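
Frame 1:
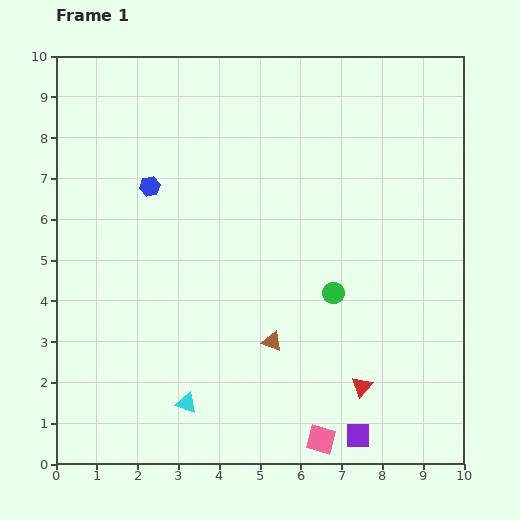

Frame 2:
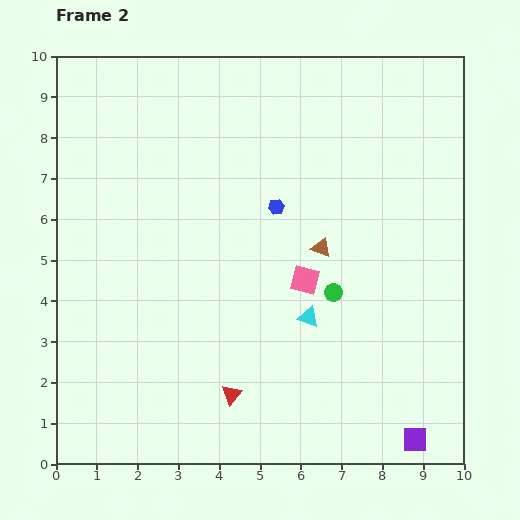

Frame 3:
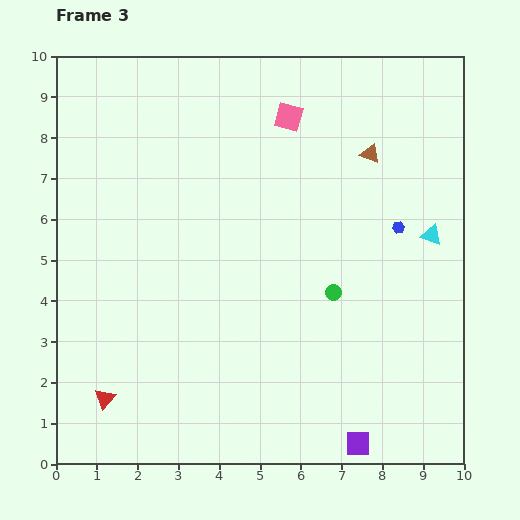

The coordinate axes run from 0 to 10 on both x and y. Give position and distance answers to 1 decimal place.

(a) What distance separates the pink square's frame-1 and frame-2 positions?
3.9

The pink square moved from (6.5, 0.6) to (6.1, 4.5), a distance of √(0.4² + 3.9²) ≈ 3.9.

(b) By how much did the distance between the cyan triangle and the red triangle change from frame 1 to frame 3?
+4.6

Distance in frame 1: 4.3. Distance in frame 3: 8.9.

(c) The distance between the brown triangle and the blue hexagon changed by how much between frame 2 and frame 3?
+0.4

Distance in frame 2: 1.5. Distance in frame 3: 1.9.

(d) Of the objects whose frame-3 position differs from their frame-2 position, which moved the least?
the purple square

(moved 1.4)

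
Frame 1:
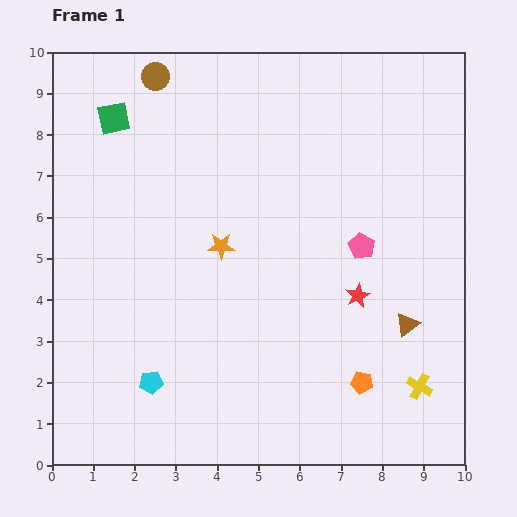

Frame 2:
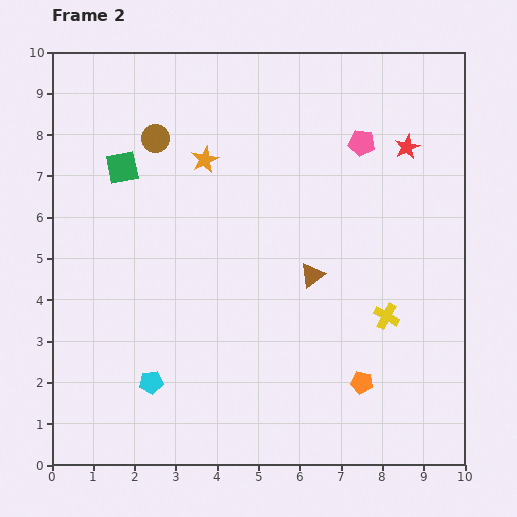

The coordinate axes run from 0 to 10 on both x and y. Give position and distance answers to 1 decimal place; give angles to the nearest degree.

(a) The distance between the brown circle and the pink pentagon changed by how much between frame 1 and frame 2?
-1.5

Distance in frame 1: 6.5. Distance in frame 2: 5.0.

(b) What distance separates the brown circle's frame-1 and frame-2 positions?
1.5

The brown circle moved from (2.5, 9.4) to (2.5, 7.9), a distance of √(0.0² + 1.5²) ≈ 1.5.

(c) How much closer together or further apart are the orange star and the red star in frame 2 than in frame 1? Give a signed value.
+1.4

Distance in frame 1: 3.5. Distance in frame 2: 4.9.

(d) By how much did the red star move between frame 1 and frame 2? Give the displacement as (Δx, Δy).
(1.2, 3.6)

The red star was at (7.4, 4.1) in frame 1 and (8.6, 7.7) in frame 2.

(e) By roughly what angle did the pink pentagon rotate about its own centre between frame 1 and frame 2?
19° counter-clockwise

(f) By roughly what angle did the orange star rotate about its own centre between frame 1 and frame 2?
25° counter-clockwise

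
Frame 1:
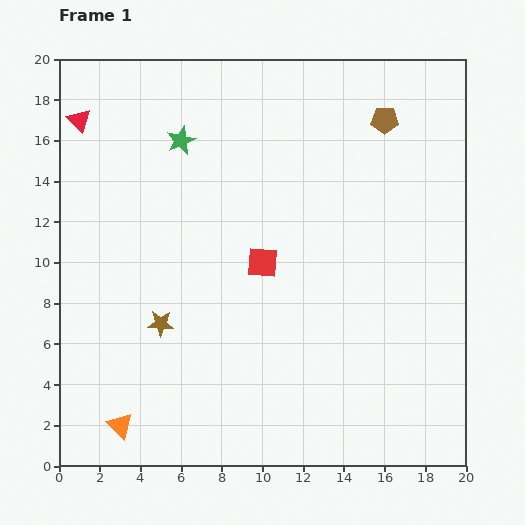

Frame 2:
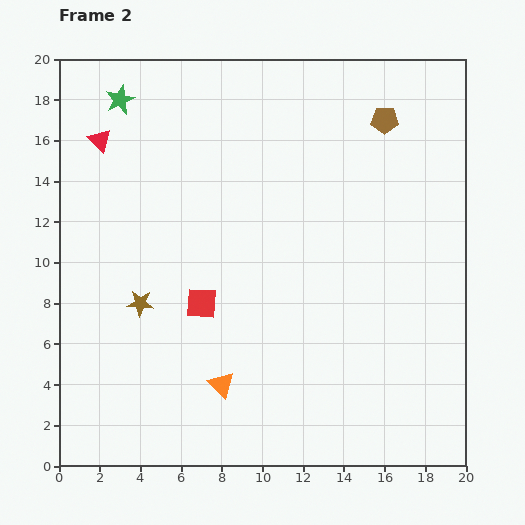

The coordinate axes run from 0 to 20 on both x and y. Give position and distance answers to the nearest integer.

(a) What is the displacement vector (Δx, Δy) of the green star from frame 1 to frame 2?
(-3, 2)

The green star was at (6, 16) in frame 1 and (3, 18) in frame 2.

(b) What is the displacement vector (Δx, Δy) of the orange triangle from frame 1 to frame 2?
(5, 2)

The orange triangle was at (3, 2) in frame 1 and (8, 4) in frame 2.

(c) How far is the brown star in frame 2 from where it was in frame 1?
1

The brown star moved from (5, 7) to (4, 8), a distance of √(1² + 1²) ≈ 1.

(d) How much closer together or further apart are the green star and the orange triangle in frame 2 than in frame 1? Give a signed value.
+1

Distance in frame 1: 14. Distance in frame 2: 15.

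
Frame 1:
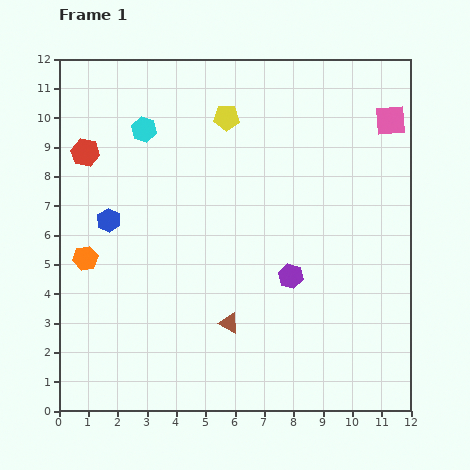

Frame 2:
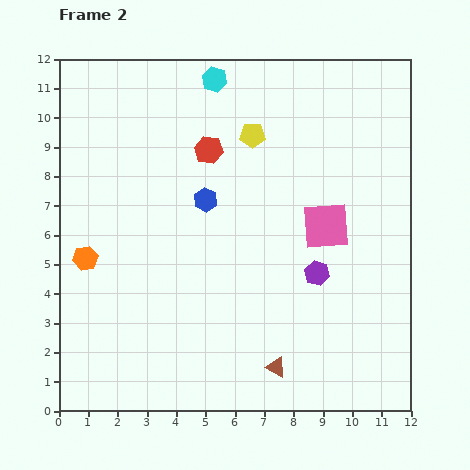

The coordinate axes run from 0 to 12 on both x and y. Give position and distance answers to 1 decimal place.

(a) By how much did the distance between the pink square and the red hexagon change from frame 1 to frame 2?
-5.7

Distance in frame 1: 10.5. Distance in frame 2: 4.8.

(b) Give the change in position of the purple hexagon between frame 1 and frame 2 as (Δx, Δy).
(0.9, 0.1)

The purple hexagon was at (7.9, 4.6) in frame 1 and (8.8, 4.7) in frame 2.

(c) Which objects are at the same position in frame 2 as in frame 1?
the orange hexagon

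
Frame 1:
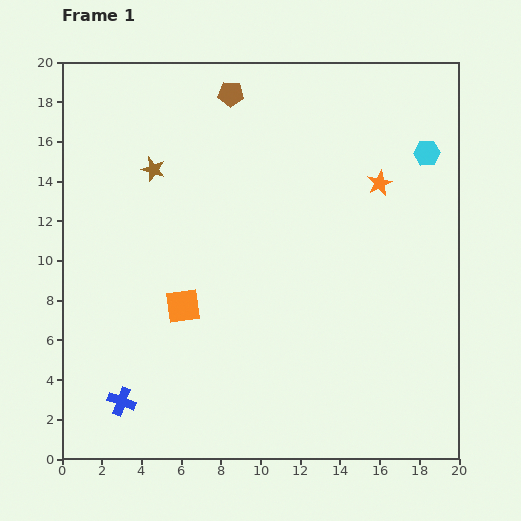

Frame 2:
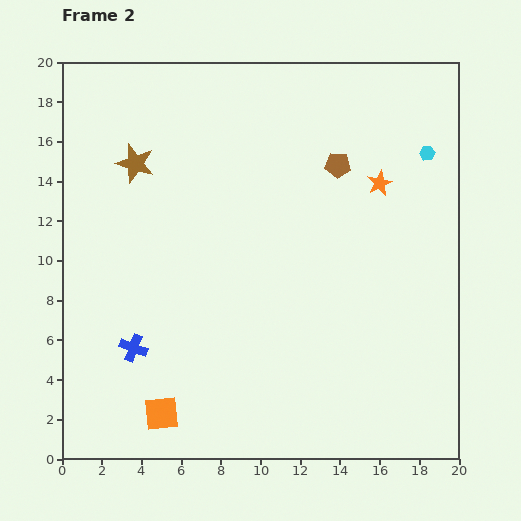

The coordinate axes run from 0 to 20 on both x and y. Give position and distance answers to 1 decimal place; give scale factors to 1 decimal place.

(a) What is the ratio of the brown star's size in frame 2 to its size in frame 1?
1.6×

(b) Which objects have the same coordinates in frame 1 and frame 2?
the cyan hexagon, the orange star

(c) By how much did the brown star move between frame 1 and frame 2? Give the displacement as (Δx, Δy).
(-0.9, 0.3)

The brown star was at (4.6, 14.6) in frame 1 and (3.7, 14.9) in frame 2.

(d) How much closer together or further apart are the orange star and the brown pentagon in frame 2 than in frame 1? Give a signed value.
-6.4

Distance in frame 1: 8.7. Distance in frame 2: 2.3.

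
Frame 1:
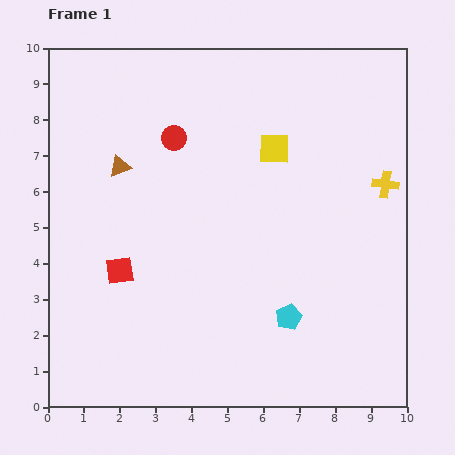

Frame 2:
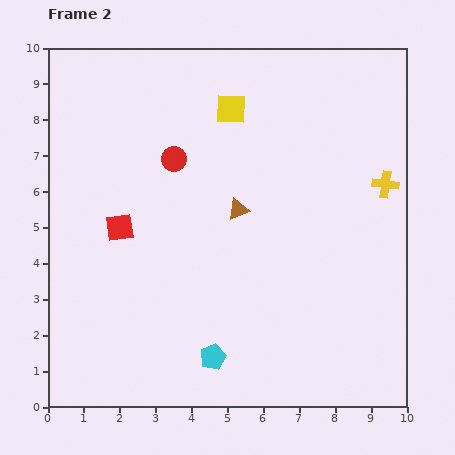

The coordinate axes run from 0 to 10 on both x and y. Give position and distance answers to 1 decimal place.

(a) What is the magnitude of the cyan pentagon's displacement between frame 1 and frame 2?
2.4

The cyan pentagon moved from (6.7, 2.5) to (4.6, 1.4), a distance of √(2.1² + 1.1²) ≈ 2.4.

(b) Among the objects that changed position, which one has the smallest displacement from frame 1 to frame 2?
the red circle

(moved 0.6)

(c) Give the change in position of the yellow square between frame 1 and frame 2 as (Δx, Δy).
(-1.2, 1.1)

The yellow square was at (6.3, 7.2) in frame 1 and (5.1, 8.3) in frame 2.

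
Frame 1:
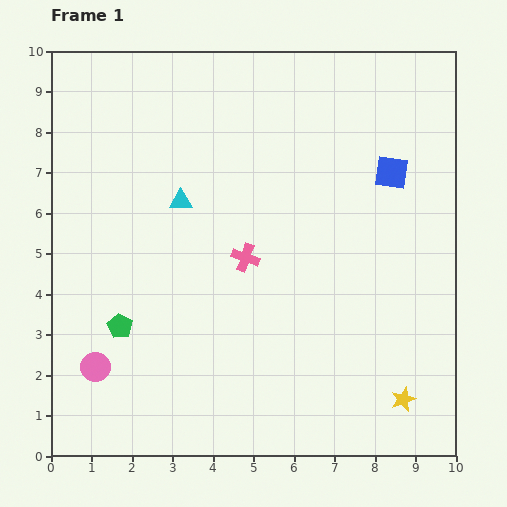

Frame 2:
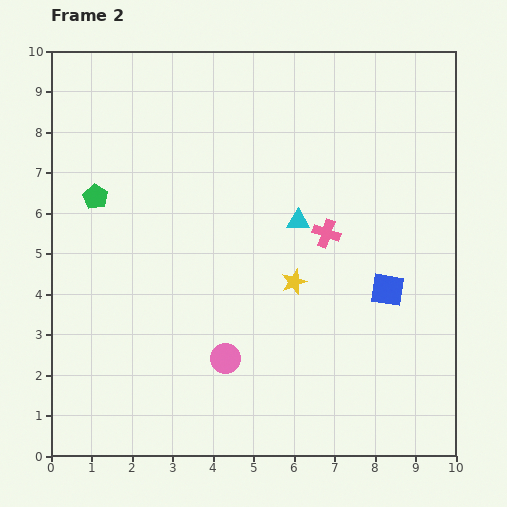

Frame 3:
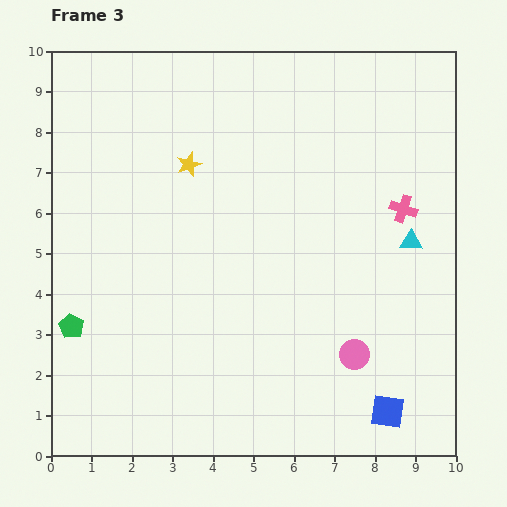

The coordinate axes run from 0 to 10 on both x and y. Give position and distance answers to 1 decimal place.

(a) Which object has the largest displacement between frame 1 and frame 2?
the yellow star

(moved 4.0; next 3.3)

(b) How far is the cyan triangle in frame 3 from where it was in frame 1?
5.8

The cyan triangle moved from (3.2, 6.3) to (8.9, 5.3), a distance of √(5.7² + 1.0²) ≈ 5.8.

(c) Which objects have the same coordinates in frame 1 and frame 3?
none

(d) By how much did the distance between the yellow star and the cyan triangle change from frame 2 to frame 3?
+4.3

Distance in frame 2: 1.5. Distance in frame 3: 5.8.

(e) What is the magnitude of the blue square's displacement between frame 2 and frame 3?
3.0

The blue square moved from (8.3, 4.1) to (8.3, 1.1), a distance of √(0.0² + 3.0²) ≈ 3.0.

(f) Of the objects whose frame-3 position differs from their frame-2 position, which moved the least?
the pink cross

(moved 2.0)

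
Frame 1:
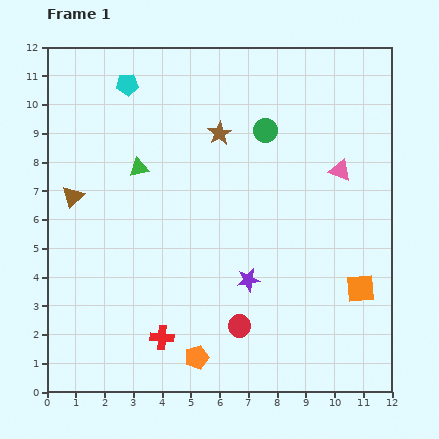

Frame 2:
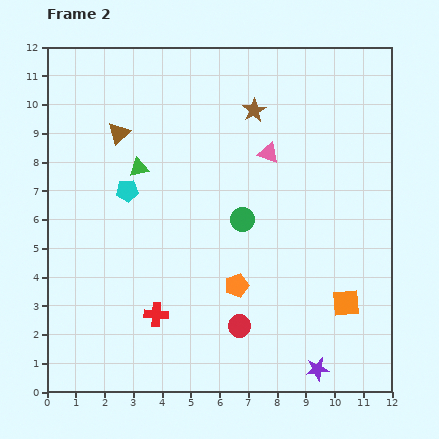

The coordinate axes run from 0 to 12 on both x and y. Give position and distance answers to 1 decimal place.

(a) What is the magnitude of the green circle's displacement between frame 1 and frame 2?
3.2

The green circle moved from (7.6, 9.1) to (6.8, 6.0), a distance of √(0.8² + 3.1²) ≈ 3.2.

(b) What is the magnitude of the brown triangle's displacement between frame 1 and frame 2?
2.7

The brown triangle moved from (0.9, 6.8) to (2.5, 9.0), a distance of √(1.6² + 2.2²) ≈ 2.7.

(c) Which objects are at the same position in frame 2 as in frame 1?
the red circle, the green triangle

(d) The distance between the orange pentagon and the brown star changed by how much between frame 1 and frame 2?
-1.7

Distance in frame 1: 7.8. Distance in frame 2: 6.1.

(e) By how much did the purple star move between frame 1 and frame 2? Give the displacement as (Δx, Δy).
(2.4, -3.1)

The purple star was at (7.0, 3.9) in frame 1 and (9.4, 0.8) in frame 2.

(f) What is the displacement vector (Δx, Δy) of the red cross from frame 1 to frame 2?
(-0.2, 0.8)

The red cross was at (4.0, 1.9) in frame 1 and (3.8, 2.7) in frame 2.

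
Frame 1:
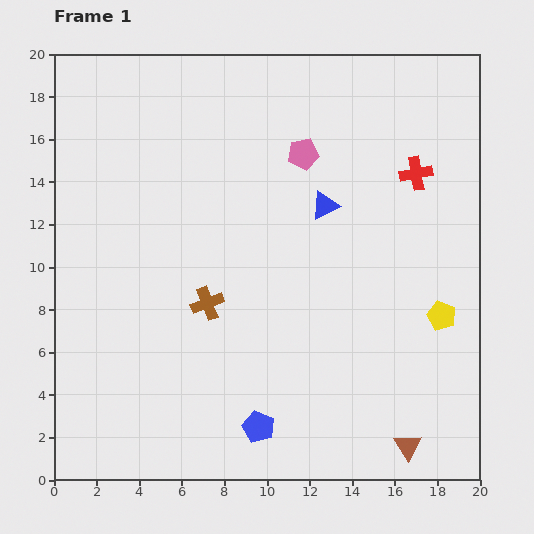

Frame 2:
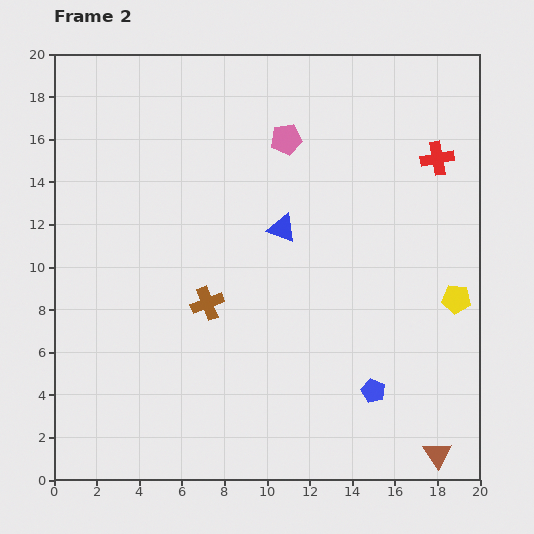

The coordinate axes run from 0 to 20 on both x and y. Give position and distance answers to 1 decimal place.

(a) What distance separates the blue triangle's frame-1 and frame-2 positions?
2.3

The blue triangle moved from (12.7, 12.9) to (10.7, 11.8), a distance of √(2.0² + 1.1²) ≈ 2.3.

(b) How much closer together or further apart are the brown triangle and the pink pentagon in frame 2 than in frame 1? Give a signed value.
+1.9

Distance in frame 1: 14.5. Distance in frame 2: 16.4.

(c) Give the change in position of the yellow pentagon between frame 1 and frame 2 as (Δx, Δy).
(0.7, 0.8)

The yellow pentagon was at (18.2, 7.7) in frame 1 and (18.9, 8.5) in frame 2.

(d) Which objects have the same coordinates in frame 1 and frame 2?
the brown cross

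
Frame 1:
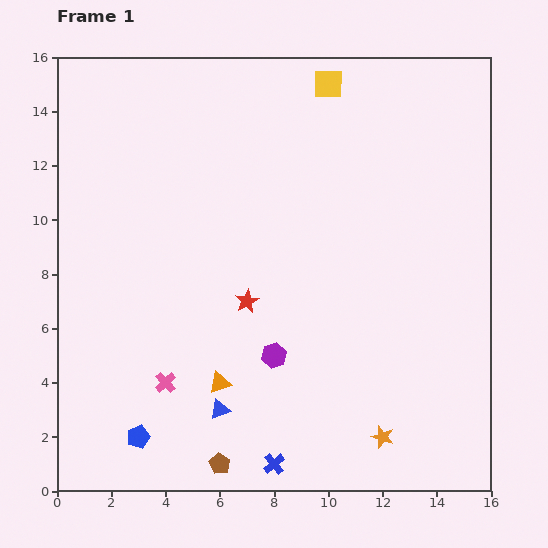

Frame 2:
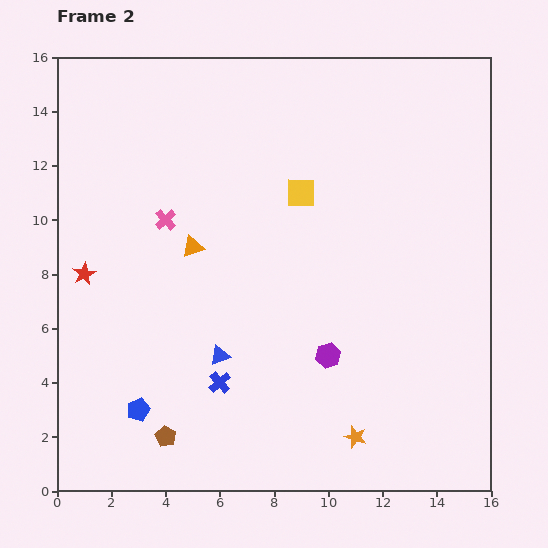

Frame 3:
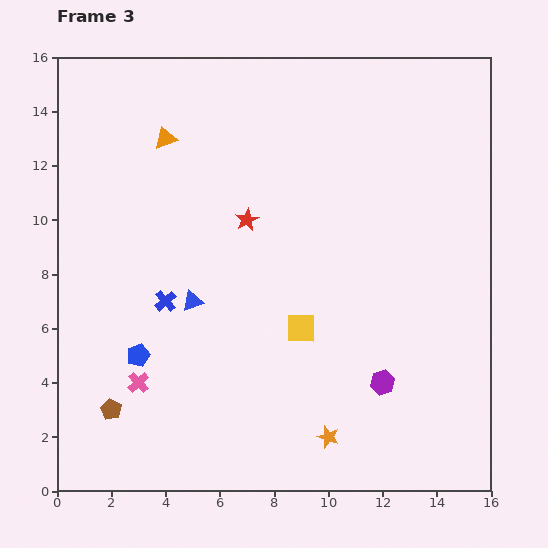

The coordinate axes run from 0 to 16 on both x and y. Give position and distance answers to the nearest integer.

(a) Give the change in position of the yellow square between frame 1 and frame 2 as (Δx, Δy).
(-1, -4)

The yellow square was at (10, 15) in frame 1 and (9, 11) in frame 2.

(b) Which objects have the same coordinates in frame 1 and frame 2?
none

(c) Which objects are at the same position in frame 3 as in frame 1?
none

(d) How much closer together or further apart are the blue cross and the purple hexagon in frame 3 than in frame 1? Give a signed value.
+5

Distance in frame 1: 4. Distance in frame 3: 9.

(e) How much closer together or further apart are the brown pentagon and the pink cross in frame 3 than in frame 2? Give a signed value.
-7

Distance in frame 2: 8. Distance in frame 3: 1.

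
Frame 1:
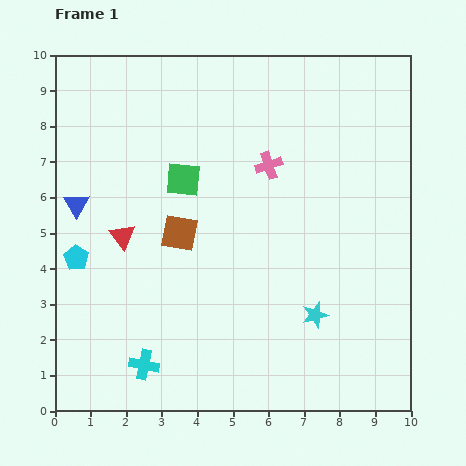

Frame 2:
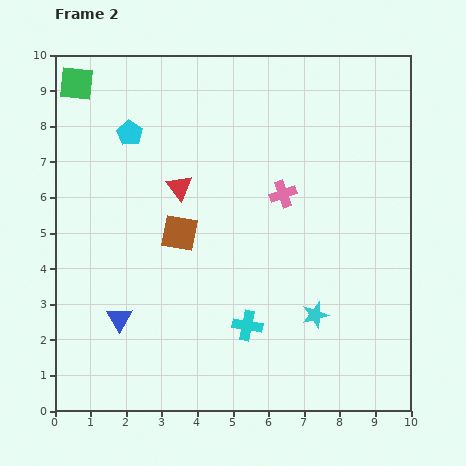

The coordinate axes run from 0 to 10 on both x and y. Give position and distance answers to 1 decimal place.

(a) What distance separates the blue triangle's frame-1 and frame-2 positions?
3.4

The blue triangle moved from (0.6, 5.8) to (1.8, 2.6), a distance of √(1.2² + 3.2²) ≈ 3.4.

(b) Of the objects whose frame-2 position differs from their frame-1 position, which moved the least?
the pink cross

(moved 0.9)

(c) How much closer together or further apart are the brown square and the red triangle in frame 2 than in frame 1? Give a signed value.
-0.3

Distance in frame 1: 1.6. Distance in frame 2: 1.3.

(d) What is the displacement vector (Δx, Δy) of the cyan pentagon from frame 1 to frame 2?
(1.5, 3.5)

The cyan pentagon was at (0.6, 4.3) in frame 1 and (2.1, 7.8) in frame 2.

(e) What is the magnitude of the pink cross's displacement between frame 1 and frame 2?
0.9

The pink cross moved from (6.0, 6.9) to (6.4, 6.1), a distance of √(0.4² + 0.8²) ≈ 0.9.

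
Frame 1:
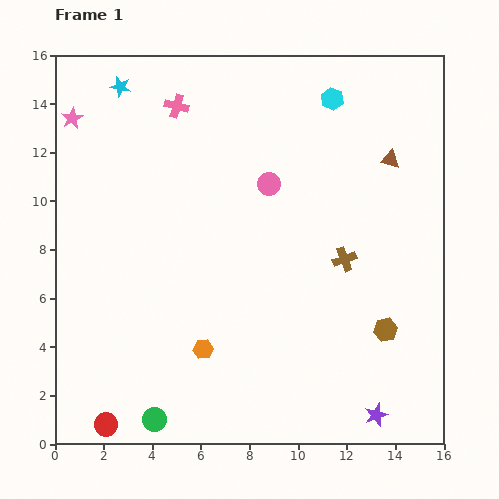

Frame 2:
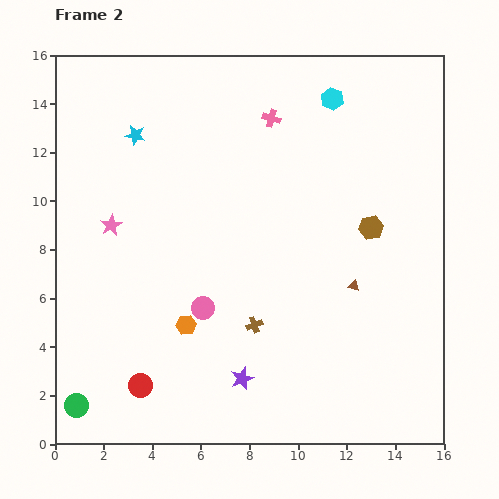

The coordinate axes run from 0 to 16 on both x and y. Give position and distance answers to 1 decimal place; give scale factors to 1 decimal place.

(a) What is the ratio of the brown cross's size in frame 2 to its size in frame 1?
0.7×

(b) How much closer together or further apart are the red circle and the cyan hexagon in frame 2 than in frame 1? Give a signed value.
-2.1

Distance in frame 1: 16.3. Distance in frame 2: 14.2.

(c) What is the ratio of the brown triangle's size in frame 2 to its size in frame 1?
0.6×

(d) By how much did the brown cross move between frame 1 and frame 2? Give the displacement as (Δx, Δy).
(-3.7, -2.7)

The brown cross was at (11.9, 7.6) in frame 1 and (8.2, 4.9) in frame 2.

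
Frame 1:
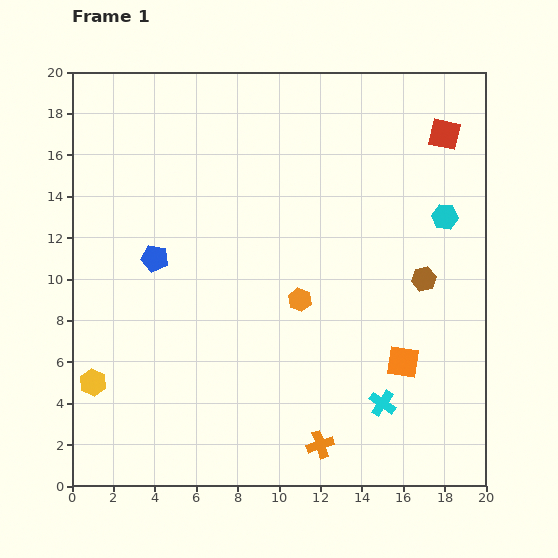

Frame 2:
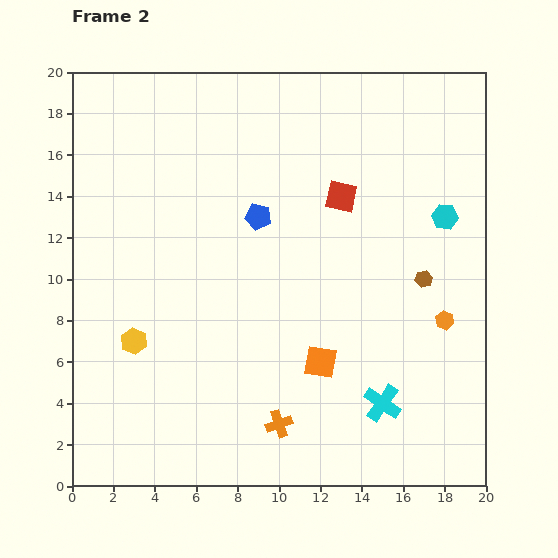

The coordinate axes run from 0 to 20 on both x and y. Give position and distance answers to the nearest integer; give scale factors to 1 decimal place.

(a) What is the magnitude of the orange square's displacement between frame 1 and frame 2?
4

The orange square moved from (16, 6) to (12, 6), a distance of √(4² + 0²) ≈ 4.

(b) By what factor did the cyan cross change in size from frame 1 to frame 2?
1.4×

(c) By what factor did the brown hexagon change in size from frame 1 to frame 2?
0.7×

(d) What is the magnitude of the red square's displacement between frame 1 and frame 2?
6

The red square moved from (18, 17) to (13, 14), a distance of √(5² + 3²) ≈ 6.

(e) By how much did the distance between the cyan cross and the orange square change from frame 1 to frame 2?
+2

Distance in frame 1: 2. Distance in frame 2: 4.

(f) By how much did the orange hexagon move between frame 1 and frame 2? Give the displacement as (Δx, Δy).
(7, -1)

The orange hexagon was at (11, 9) in frame 1 and (18, 8) in frame 2.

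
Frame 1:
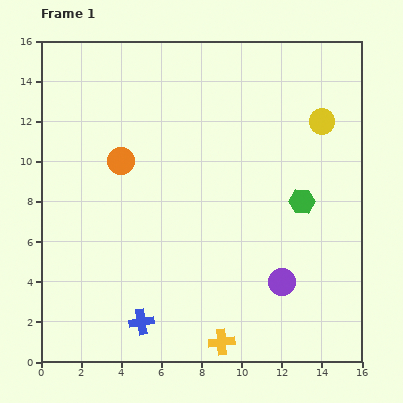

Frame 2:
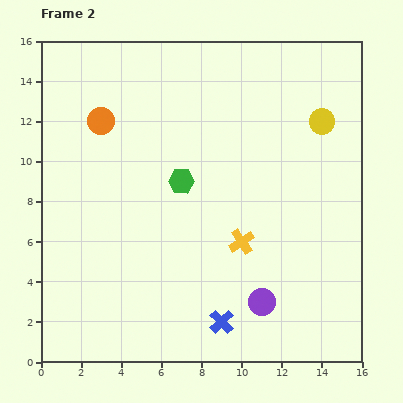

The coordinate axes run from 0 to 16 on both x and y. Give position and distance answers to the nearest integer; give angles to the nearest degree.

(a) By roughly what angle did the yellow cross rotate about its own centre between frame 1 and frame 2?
28° counter-clockwise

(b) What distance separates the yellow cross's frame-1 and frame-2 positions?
5

The yellow cross moved from (9, 1) to (10, 6), a distance of √(1² + 5²) ≈ 5.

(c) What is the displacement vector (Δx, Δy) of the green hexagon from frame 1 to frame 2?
(-6, 1)

The green hexagon was at (13, 8) in frame 1 and (7, 9) in frame 2.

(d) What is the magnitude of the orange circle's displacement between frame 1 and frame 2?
2

The orange circle moved from (4, 10) to (3, 12), a distance of √(1² + 2²) ≈ 2.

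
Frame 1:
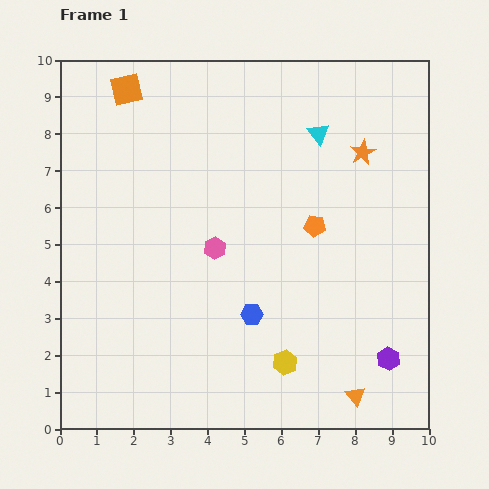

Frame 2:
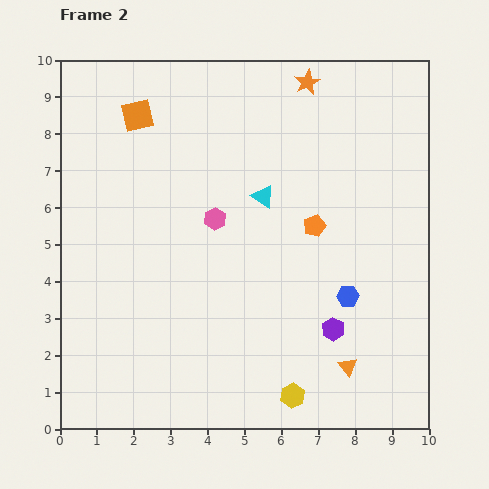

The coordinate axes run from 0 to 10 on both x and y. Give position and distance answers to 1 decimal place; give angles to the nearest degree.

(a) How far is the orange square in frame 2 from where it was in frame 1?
0.8

The orange square moved from (1.8, 9.2) to (2.1, 8.5), a distance of √(0.3² + 0.7²) ≈ 0.8.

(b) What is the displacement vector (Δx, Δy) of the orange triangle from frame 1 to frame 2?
(-0.2, 0.8)

The orange triangle was at (8.0, 0.9) in frame 1 and (7.8, 1.7) in frame 2.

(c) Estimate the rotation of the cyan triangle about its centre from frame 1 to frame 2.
20° counter-clockwise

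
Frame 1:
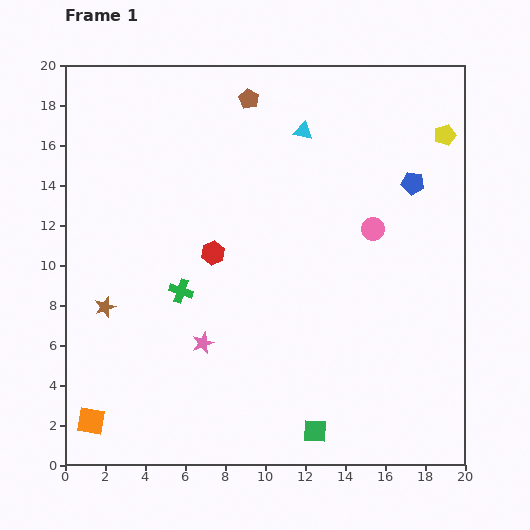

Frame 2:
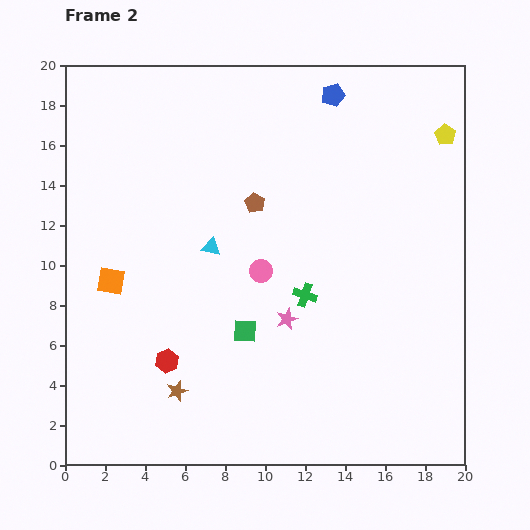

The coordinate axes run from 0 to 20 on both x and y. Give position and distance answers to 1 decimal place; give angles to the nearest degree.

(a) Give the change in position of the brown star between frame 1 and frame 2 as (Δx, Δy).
(3.6, -4.2)

The brown star was at (2.0, 7.9) in frame 1 and (5.6, 3.7) in frame 2.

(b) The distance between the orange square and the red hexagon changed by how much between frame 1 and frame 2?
-5.5

Distance in frame 1: 10.4. Distance in frame 2: 4.9.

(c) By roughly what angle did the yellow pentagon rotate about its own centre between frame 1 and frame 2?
23° counter-clockwise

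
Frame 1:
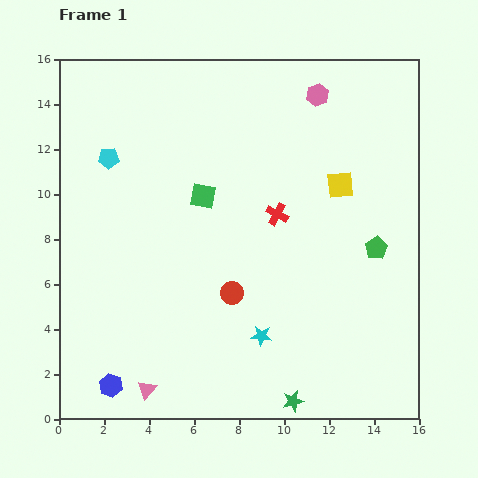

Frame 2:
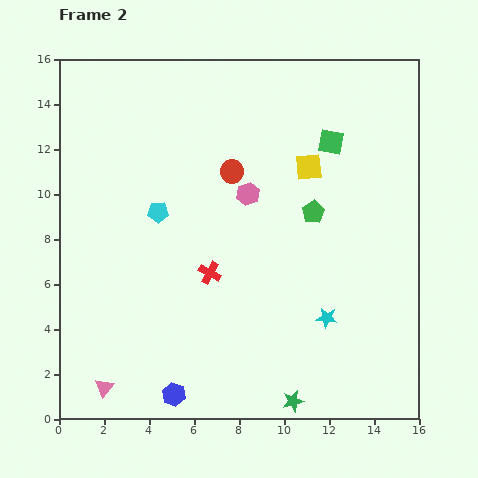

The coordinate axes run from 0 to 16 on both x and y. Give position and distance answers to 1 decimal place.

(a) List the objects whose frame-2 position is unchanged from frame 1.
the green star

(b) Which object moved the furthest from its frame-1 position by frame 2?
the green square

(moved 6.2; next 5.4)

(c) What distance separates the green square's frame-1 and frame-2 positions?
6.2

The green square moved from (6.4, 9.9) to (12.1, 12.3), a distance of √(5.7² + 2.4²) ≈ 6.2.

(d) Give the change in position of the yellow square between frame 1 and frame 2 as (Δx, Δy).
(-1.4, 0.8)

The yellow square was at (12.5, 10.4) in frame 1 and (11.1, 11.2) in frame 2.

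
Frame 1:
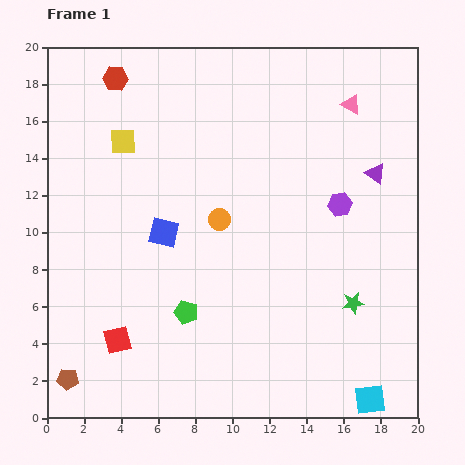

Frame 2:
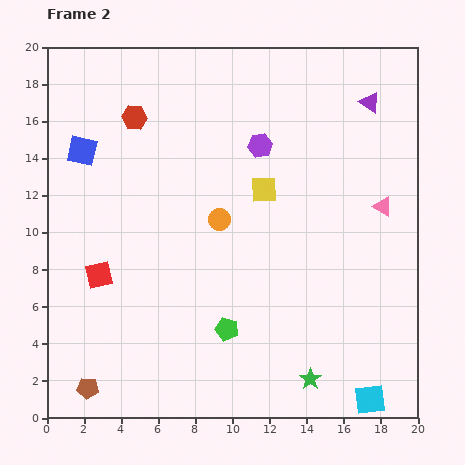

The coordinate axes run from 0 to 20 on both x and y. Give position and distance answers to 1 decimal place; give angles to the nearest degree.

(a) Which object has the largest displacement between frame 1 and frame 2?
the yellow square

(moved 8.0; next 6.2)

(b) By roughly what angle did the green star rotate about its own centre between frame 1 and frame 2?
24° counter-clockwise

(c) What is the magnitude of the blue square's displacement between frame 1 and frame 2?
6.2

The blue square moved from (6.3, 10.0) to (1.9, 14.4), a distance of √(4.4² + 4.4²) ≈ 6.2.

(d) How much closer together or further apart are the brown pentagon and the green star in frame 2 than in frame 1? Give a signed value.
-3.9

Distance in frame 1: 15.9. Distance in frame 2: 12.0.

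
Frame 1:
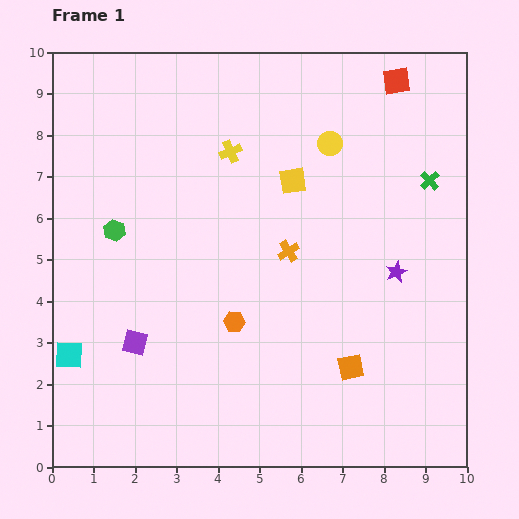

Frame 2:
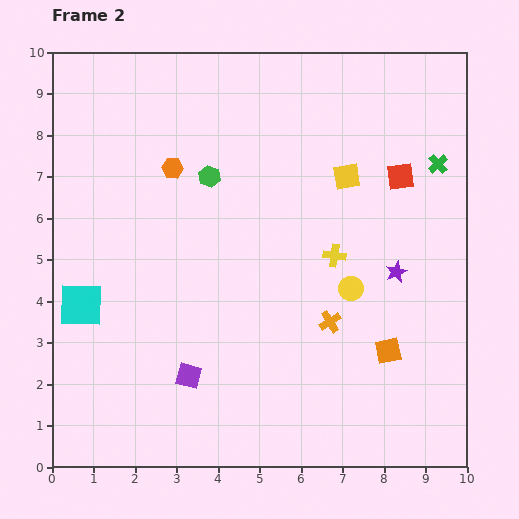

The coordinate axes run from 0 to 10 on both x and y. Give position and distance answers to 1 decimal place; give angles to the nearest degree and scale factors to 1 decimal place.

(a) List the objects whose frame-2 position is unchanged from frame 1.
the purple star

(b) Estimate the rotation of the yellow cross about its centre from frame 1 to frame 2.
31° clockwise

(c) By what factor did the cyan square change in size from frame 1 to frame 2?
1.6×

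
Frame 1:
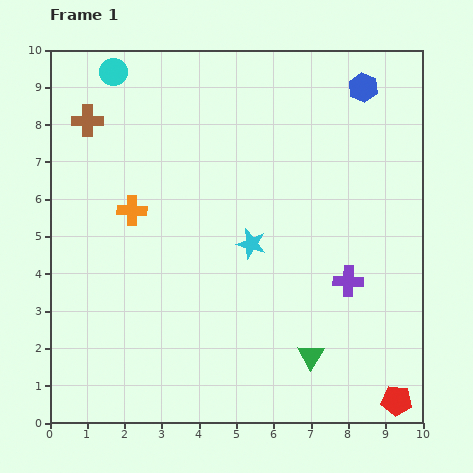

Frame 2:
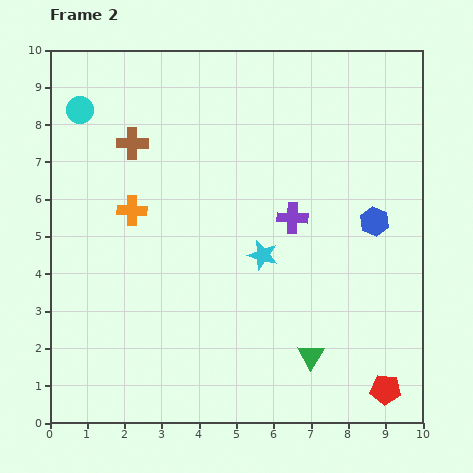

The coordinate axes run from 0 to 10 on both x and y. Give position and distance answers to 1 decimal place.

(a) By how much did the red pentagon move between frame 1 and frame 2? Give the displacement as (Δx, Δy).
(-0.3, 0.3)

The red pentagon was at (9.3, 0.6) in frame 1 and (9.0, 0.9) in frame 2.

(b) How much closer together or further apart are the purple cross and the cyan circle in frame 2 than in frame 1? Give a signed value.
-2.0

Distance in frame 1: 8.4. Distance in frame 2: 6.4.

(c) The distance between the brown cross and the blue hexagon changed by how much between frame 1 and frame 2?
-0.7

Distance in frame 1: 7.5. Distance in frame 2: 6.8.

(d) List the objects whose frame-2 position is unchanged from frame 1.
the orange cross, the green triangle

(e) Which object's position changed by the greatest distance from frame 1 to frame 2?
the blue hexagon

(moved 3.6; next 2.3)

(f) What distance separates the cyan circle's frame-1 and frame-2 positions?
1.3

The cyan circle moved from (1.7, 9.4) to (0.8, 8.4), a distance of √(0.9² + 1.0²) ≈ 1.3.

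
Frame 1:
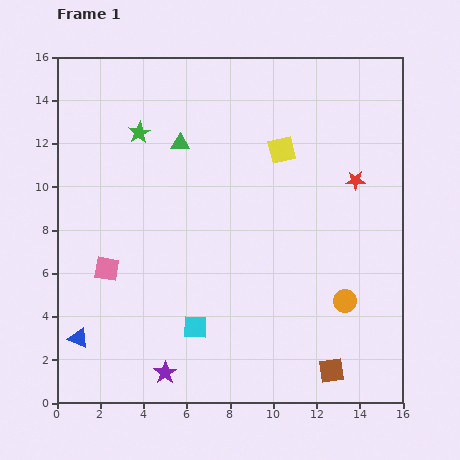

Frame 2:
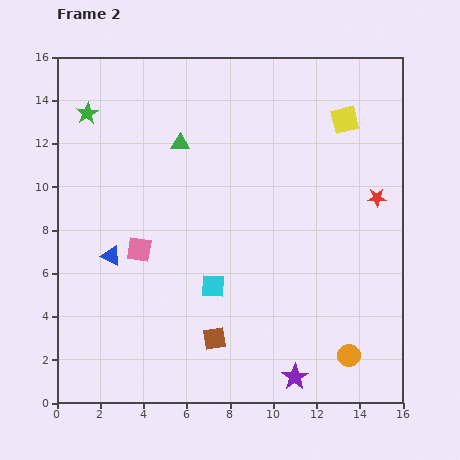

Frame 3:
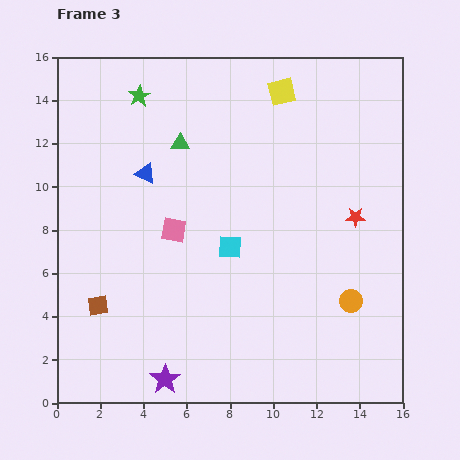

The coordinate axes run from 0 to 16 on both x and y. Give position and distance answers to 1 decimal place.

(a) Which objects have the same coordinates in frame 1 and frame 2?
the green triangle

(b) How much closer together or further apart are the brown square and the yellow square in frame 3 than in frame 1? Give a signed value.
+2.5

Distance in frame 1: 10.5. Distance in frame 3: 13.0.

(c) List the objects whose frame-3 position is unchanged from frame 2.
the green triangle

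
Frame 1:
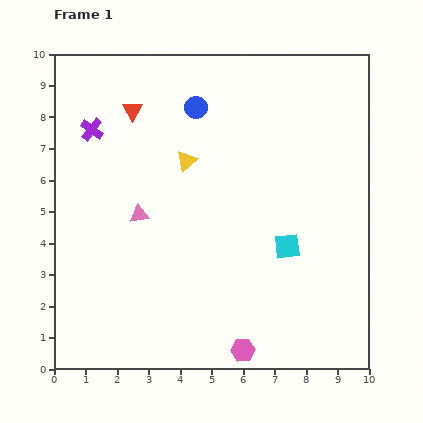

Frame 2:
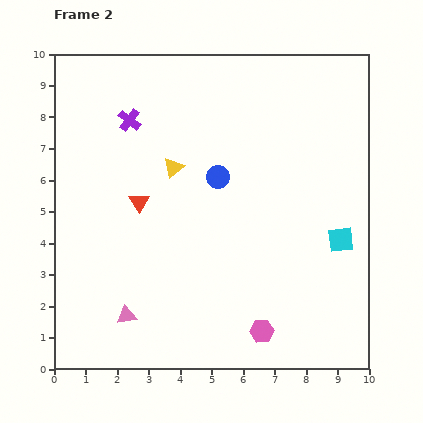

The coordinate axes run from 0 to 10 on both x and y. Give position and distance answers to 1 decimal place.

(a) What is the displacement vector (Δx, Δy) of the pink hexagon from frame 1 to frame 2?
(0.6, 0.6)

The pink hexagon was at (6.0, 0.6) in frame 1 and (6.6, 1.2) in frame 2.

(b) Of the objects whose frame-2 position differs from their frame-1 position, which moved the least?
the yellow triangle

(moved 0.4)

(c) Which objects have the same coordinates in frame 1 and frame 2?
none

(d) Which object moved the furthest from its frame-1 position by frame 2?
the pink triangle

(moved 3.2; next 2.9)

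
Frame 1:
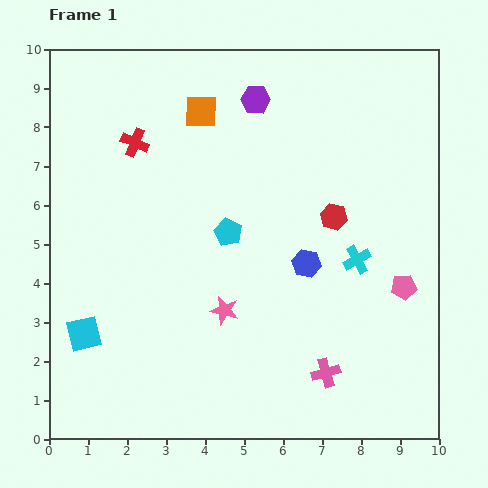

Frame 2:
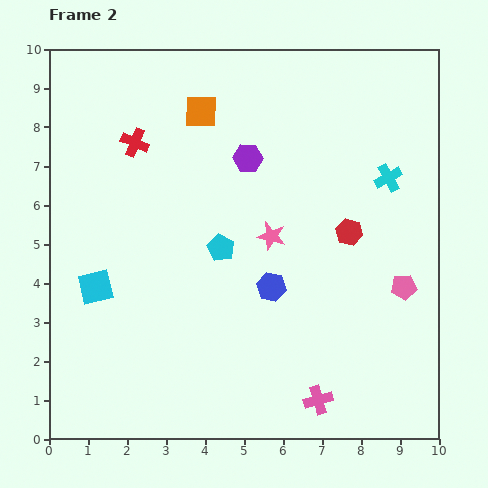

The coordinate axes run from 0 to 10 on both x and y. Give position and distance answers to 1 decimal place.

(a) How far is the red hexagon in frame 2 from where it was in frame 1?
0.6

The red hexagon moved from (7.3, 5.7) to (7.7, 5.3), a distance of √(0.4² + 0.4²) ≈ 0.6.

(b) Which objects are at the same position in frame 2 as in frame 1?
the orange square, the pink pentagon, the red cross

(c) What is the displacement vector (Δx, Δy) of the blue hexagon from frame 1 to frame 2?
(-0.9, -0.6)

The blue hexagon was at (6.6, 4.5) in frame 1 and (5.7, 3.9) in frame 2.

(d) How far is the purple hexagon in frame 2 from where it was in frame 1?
1.5

The purple hexagon moved from (5.3, 8.7) to (5.1, 7.2), a distance of √(0.2² + 1.5²) ≈ 1.5.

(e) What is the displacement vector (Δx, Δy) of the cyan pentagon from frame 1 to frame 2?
(-0.2, -0.4)

The cyan pentagon was at (4.6, 5.3) in frame 1 and (4.4, 4.9) in frame 2.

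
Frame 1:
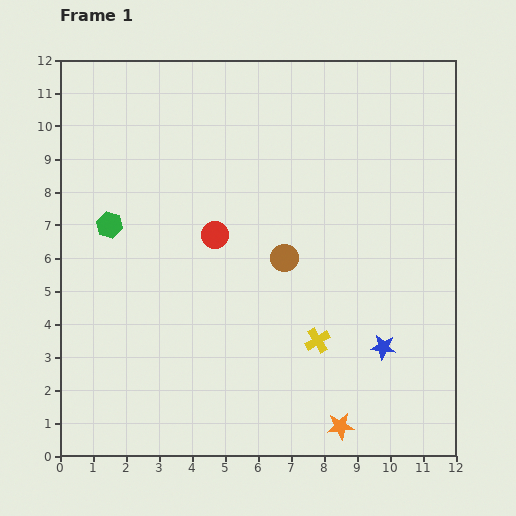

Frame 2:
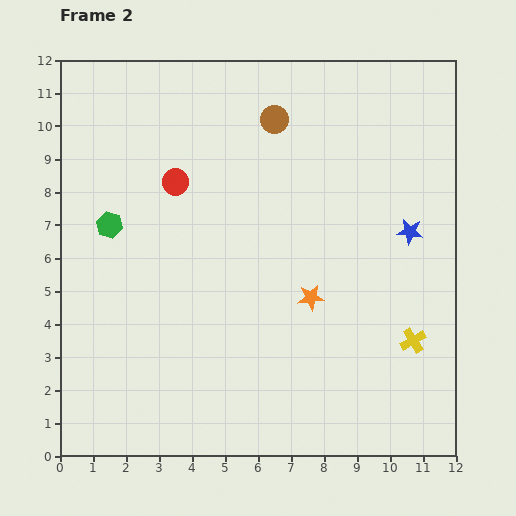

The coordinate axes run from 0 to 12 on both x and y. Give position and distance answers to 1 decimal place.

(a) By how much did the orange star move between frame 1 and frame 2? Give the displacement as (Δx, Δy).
(-0.9, 3.9)

The orange star was at (8.5, 0.9) in frame 1 and (7.6, 4.8) in frame 2.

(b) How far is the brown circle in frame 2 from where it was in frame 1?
4.2

The brown circle moved from (6.8, 6.0) to (6.5, 10.2), a distance of √(0.3² + 4.2²) ≈ 4.2.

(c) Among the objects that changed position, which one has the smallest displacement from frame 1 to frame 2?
the red circle

(moved 2.0)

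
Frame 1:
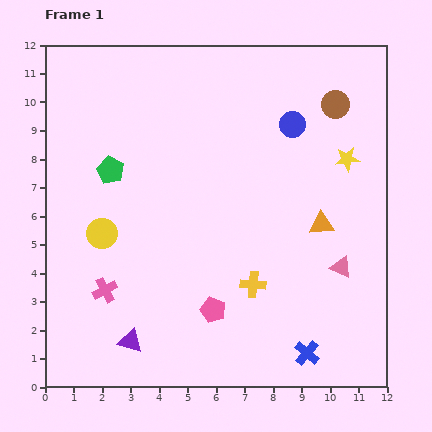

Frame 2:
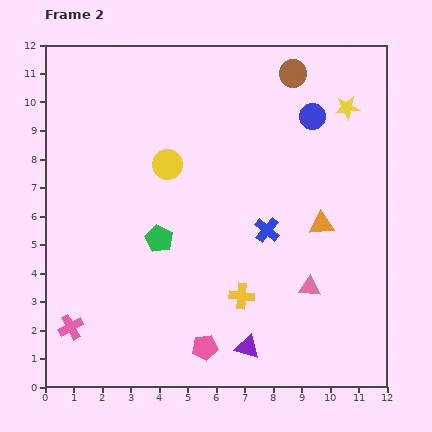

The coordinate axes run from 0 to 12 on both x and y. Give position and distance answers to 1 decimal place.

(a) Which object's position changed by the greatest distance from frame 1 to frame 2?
the blue cross

(moved 4.5; next 4.1)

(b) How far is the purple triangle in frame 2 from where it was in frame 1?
4.1

The purple triangle moved from (3.0, 1.6) to (7.1, 1.4), a distance of √(4.1² + 0.2²) ≈ 4.1.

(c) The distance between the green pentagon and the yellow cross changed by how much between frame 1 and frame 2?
-2.9

Distance in frame 1: 6.4. Distance in frame 2: 3.5.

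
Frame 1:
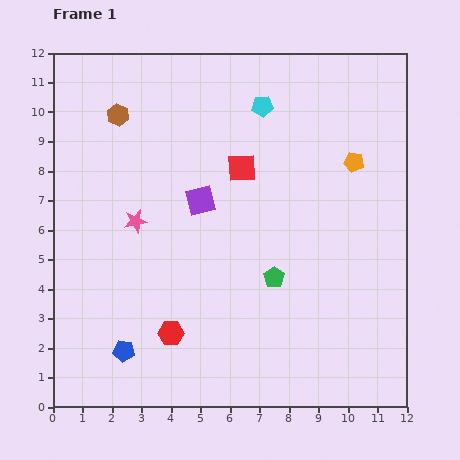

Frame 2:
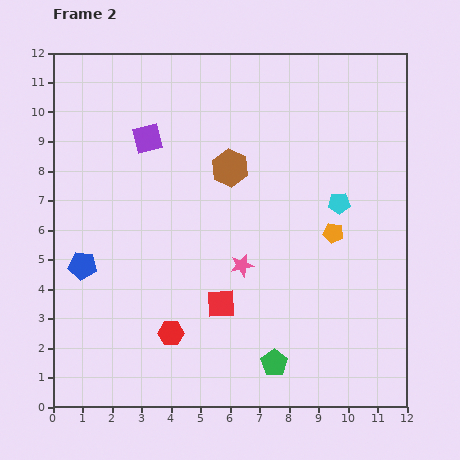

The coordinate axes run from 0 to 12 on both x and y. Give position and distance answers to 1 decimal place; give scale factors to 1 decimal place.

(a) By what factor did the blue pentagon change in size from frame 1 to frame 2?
1.3×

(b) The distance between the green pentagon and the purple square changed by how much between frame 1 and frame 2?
+5.1

Distance in frame 1: 3.6. Distance in frame 2: 8.7.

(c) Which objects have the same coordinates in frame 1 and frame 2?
the red hexagon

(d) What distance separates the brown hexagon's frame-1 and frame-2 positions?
4.2

The brown hexagon moved from (2.2, 9.9) to (6.0, 8.1), a distance of √(3.8² + 1.8²) ≈ 4.2.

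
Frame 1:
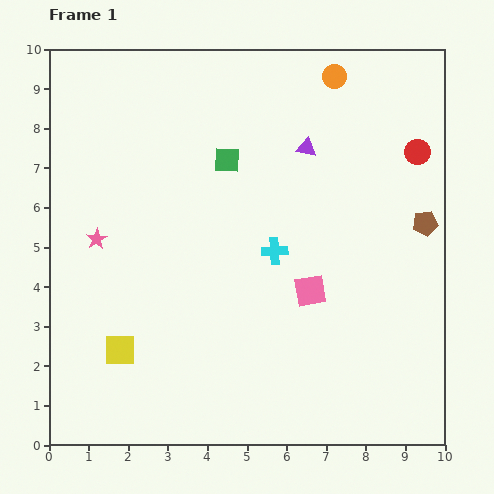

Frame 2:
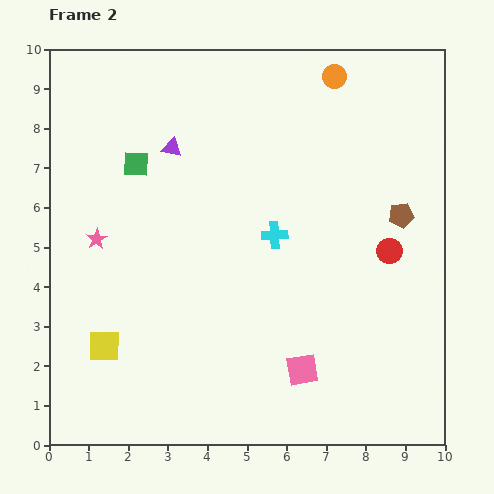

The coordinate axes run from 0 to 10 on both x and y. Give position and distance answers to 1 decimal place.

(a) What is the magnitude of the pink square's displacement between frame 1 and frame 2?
2.0

The pink square moved from (6.6, 3.9) to (6.4, 1.9), a distance of √(0.2² + 2.0²) ≈ 2.0.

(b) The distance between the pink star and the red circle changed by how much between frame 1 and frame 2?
-1.0

Distance in frame 1: 8.4. Distance in frame 2: 7.4.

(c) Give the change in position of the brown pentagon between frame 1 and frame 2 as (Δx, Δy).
(-0.6, 0.2)

The brown pentagon was at (9.5, 5.6) in frame 1 and (8.9, 5.8) in frame 2.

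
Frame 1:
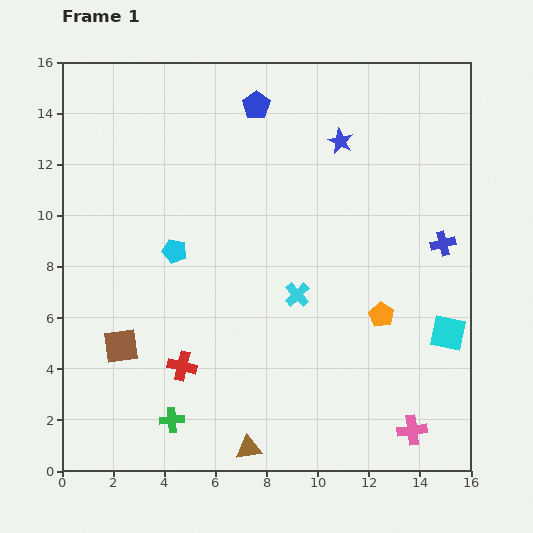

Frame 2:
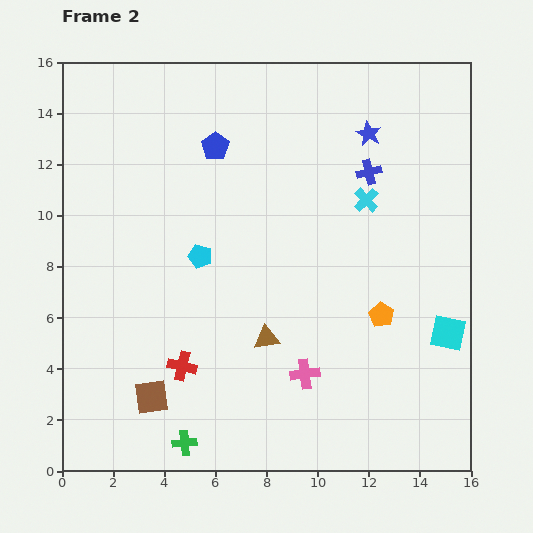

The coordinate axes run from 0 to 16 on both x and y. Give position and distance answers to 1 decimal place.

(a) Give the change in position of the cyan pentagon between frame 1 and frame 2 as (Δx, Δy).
(1.0, -0.2)

The cyan pentagon was at (4.4, 8.6) in frame 1 and (5.4, 8.4) in frame 2.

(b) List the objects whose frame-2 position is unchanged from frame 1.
the red cross, the orange pentagon, the cyan square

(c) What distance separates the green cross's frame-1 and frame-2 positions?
1.0

The green cross moved from (4.3, 2.0) to (4.8, 1.1), a distance of √(0.5² + 0.9²) ≈ 1.0.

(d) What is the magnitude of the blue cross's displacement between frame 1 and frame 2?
4.0

The blue cross moved from (14.9, 8.9) to (12.0, 11.7), a distance of √(2.9² + 2.8²) ≈ 4.0.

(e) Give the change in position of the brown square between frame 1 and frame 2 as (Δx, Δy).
(1.2, -2.0)

The brown square was at (2.3, 4.9) in frame 1 and (3.5, 2.9) in frame 2.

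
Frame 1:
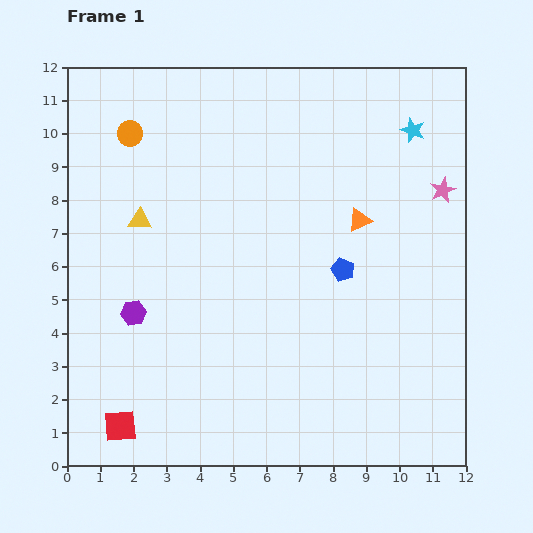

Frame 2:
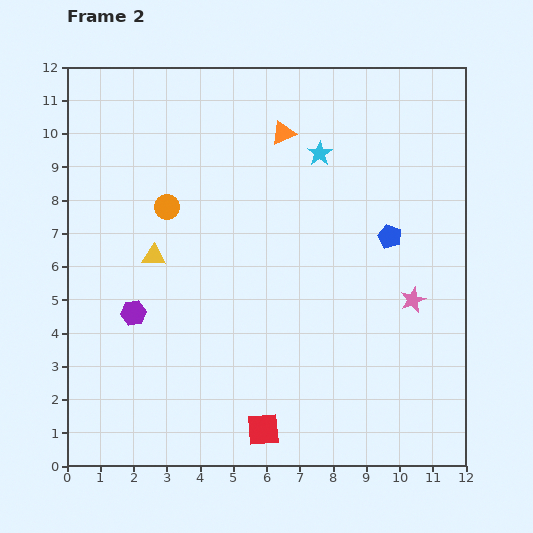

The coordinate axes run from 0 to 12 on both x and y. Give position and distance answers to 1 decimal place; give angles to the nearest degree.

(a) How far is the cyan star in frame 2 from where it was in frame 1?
2.9

The cyan star moved from (10.4, 10.1) to (7.6, 9.4), a distance of √(2.8² + 0.7²) ≈ 2.9.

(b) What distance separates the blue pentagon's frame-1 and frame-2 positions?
1.7

The blue pentagon moved from (8.3, 5.9) to (9.7, 6.9), a distance of √(1.4² + 1.0²) ≈ 1.7.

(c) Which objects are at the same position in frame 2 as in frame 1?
the purple hexagon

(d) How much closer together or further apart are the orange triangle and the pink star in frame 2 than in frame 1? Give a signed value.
+3.6

Distance in frame 1: 2.7. Distance in frame 2: 6.3.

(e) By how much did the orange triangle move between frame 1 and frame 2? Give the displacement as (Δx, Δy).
(-2.3, 2.6)

The orange triangle was at (8.8, 7.4) in frame 1 and (6.5, 10.0) in frame 2.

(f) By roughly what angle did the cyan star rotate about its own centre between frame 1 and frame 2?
17° clockwise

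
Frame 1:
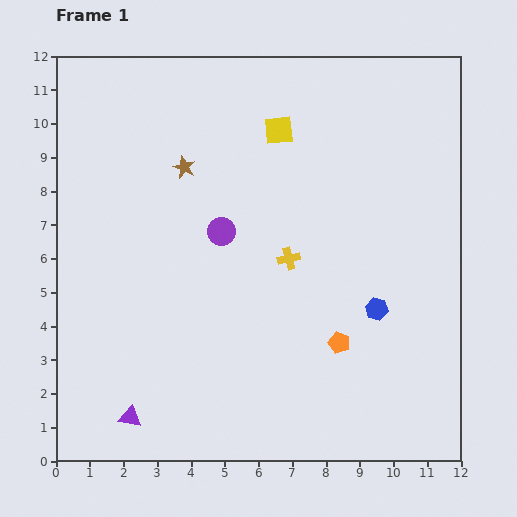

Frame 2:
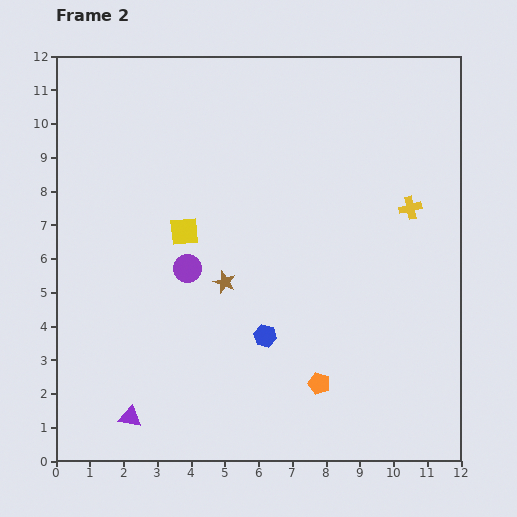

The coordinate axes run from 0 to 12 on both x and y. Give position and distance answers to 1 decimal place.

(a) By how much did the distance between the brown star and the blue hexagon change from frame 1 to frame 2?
-5.1

Distance in frame 1: 7.1. Distance in frame 2: 2.0.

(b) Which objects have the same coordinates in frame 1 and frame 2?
the purple triangle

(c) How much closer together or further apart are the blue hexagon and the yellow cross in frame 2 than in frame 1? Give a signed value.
+2.7

Distance in frame 1: 3.0. Distance in frame 2: 5.7.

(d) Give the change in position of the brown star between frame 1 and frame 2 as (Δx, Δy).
(1.2, -3.4)

The brown star was at (3.8, 8.7) in frame 1 and (5.0, 5.3) in frame 2.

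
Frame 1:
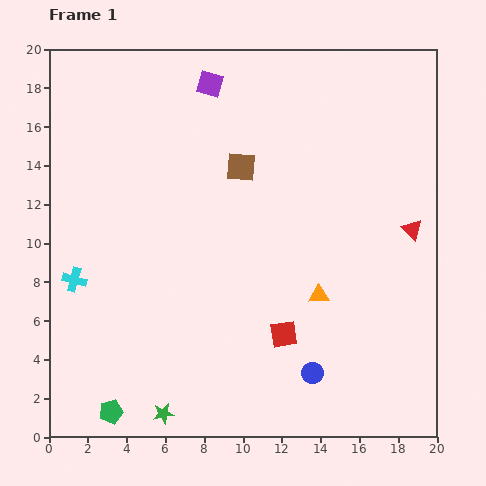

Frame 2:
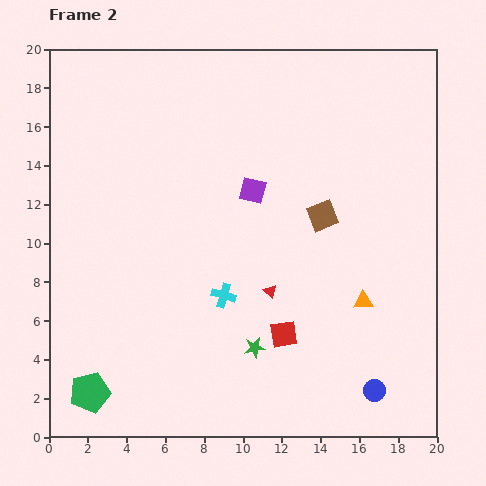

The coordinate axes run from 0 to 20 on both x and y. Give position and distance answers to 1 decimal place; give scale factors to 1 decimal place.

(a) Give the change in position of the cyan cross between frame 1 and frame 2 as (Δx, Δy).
(7.7, -0.8)

The cyan cross was at (1.3, 8.1) in frame 1 and (9.0, 7.3) in frame 2.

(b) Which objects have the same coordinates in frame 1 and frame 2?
the red square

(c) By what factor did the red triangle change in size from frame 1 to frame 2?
0.6×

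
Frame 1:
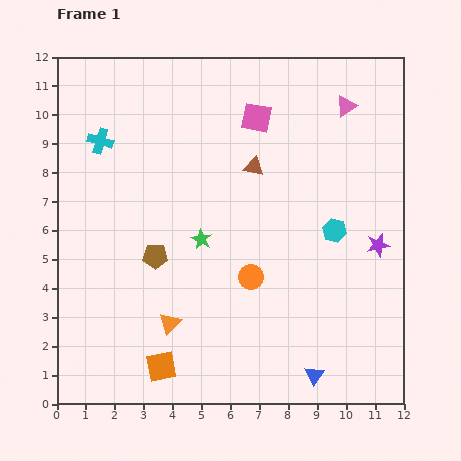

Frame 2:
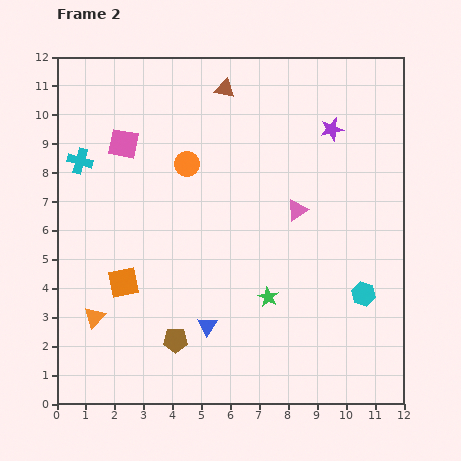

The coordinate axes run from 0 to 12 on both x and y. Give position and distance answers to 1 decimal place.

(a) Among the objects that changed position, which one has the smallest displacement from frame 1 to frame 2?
the cyan cross

(moved 1.0)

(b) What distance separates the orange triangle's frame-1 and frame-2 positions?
2.6

The orange triangle moved from (3.9, 2.8) to (1.3, 3.0), a distance of √(2.6² + 0.2²) ≈ 2.6.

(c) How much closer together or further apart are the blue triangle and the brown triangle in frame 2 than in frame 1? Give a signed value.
+0.7

Distance in frame 1: 7.5. Distance in frame 2: 8.2.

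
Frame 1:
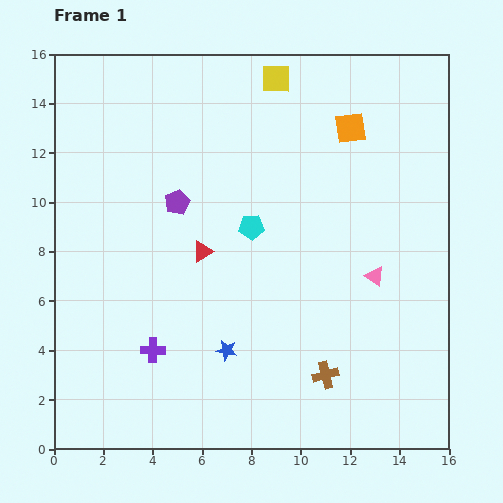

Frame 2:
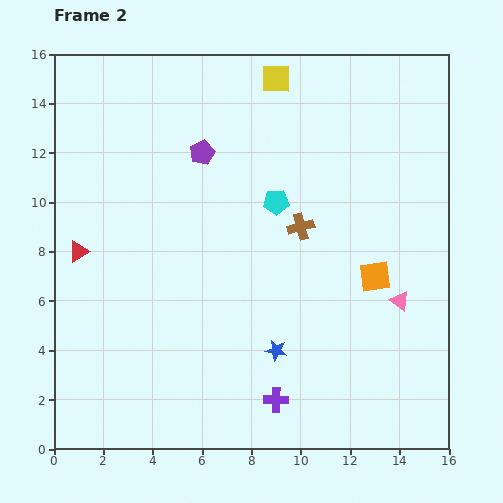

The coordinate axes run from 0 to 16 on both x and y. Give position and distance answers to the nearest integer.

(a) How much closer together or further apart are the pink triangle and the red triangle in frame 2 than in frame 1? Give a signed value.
+6

Distance in frame 1: 7. Distance in frame 2: 13.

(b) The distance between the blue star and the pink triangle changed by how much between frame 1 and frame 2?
-2

Distance in frame 1: 7. Distance in frame 2: 5.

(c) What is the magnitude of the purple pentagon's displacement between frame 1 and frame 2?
2

The purple pentagon moved from (5, 10) to (6, 12), a distance of √(1² + 2²) ≈ 2.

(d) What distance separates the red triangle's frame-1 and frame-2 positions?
5

The red triangle moved from (6, 8) to (1, 8), a distance of √(5² + 0²) ≈ 5.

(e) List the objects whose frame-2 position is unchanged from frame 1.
the yellow square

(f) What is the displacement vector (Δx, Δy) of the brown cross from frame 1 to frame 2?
(-1, 6)

The brown cross was at (11, 3) in frame 1 and (10, 9) in frame 2.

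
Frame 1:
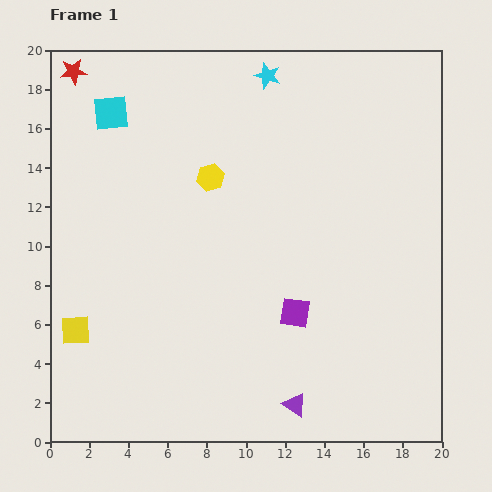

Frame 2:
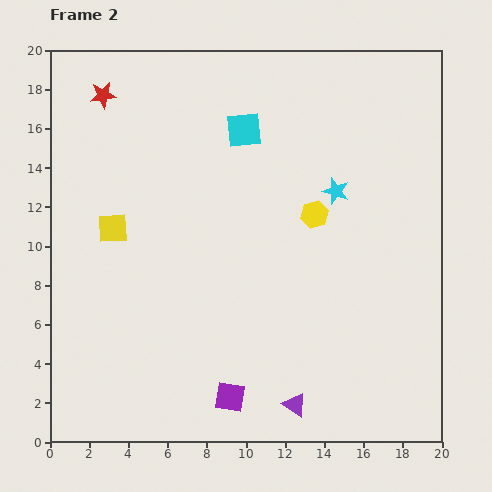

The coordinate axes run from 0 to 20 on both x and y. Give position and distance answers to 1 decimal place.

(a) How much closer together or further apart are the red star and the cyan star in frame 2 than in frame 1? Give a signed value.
+3.0

Distance in frame 1: 9.9. Distance in frame 2: 12.9.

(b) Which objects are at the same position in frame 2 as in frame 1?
the purple triangle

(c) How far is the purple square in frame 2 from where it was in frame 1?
5.4

The purple square moved from (12.5, 6.6) to (9.2, 2.3), a distance of √(3.3² + 4.3²) ≈ 5.4.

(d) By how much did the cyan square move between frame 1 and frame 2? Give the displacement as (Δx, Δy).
(6.8, -0.9)

The cyan square was at (3.1, 16.8) in frame 1 and (9.9, 15.9) in frame 2.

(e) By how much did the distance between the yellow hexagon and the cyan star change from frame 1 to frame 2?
-4.4

Distance in frame 1: 6.0. Distance in frame 2: 1.6.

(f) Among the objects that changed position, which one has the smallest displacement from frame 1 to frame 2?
the red star

(moved 1.9)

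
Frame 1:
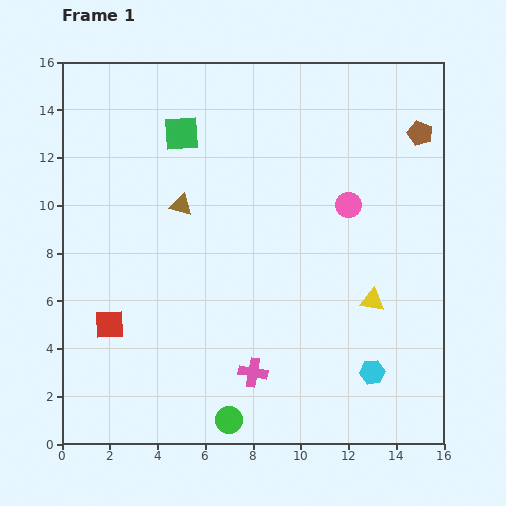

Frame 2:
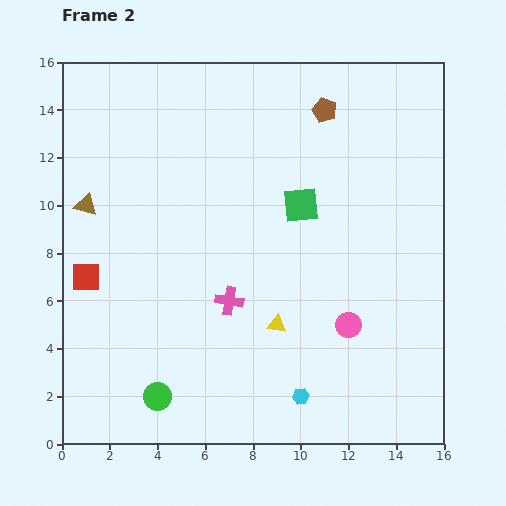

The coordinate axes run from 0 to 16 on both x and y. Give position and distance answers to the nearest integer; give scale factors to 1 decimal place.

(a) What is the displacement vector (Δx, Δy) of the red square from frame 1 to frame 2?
(-1, 2)

The red square was at (2, 5) in frame 1 and (1, 7) in frame 2.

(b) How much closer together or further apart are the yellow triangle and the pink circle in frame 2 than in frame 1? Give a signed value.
-1

Distance in frame 1: 4. Distance in frame 2: 3.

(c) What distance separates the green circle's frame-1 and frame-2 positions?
3

The green circle moved from (7, 1) to (4, 2), a distance of √(3² + 1²) ≈ 3.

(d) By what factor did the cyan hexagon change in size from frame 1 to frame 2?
0.7×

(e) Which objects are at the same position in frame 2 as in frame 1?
none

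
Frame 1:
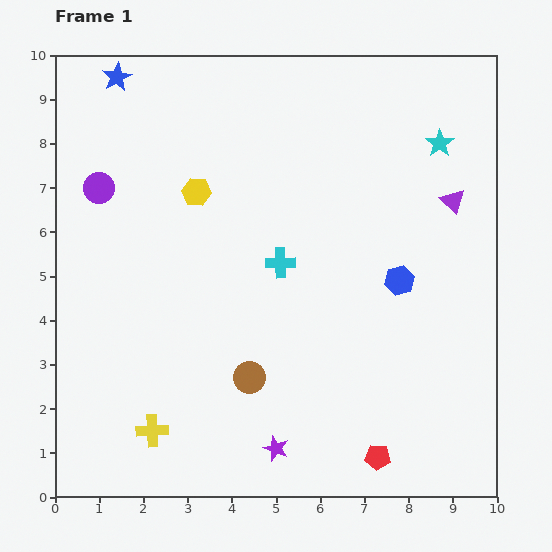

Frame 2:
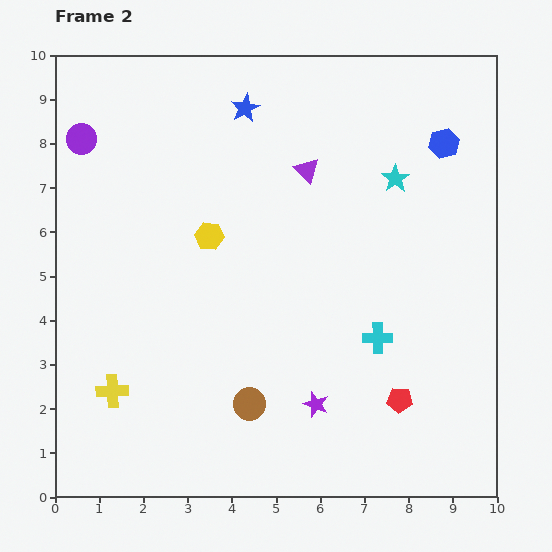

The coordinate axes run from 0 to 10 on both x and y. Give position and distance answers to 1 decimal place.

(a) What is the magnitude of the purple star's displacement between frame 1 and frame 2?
1.3

The purple star moved from (5.0, 1.1) to (5.9, 2.1), a distance of √(0.9² + 1.0²) ≈ 1.3.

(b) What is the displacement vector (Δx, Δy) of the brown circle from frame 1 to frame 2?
(0.0, -0.6)

The brown circle was at (4.4, 2.7) in frame 1 and (4.4, 2.1) in frame 2.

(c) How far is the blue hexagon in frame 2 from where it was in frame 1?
3.3

The blue hexagon moved from (7.8, 4.9) to (8.8, 8.0), a distance of √(1.0² + 3.1²) ≈ 3.3.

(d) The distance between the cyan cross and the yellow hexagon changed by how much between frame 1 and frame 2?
+1.9

Distance in frame 1: 2.5. Distance in frame 2: 4.4.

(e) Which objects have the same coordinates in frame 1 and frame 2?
none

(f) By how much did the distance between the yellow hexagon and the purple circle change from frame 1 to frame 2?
+1.4

Distance in frame 1: 2.2. Distance in frame 2: 3.6.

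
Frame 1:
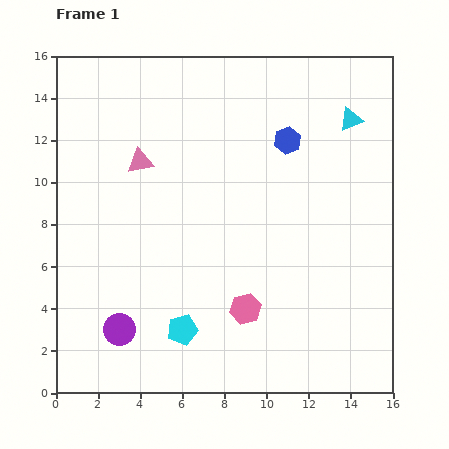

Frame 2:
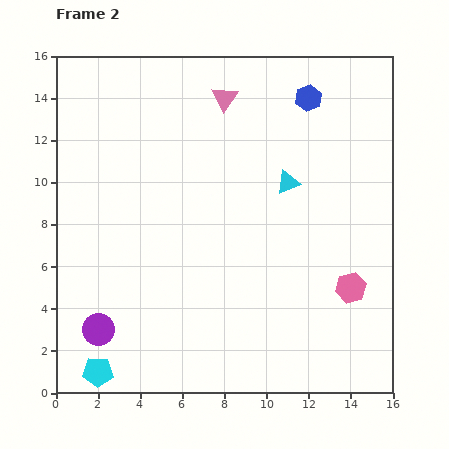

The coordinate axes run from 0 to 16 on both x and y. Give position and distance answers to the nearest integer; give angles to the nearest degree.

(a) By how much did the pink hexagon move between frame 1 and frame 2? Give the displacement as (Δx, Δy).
(5, 1)

The pink hexagon was at (9, 4) in frame 1 and (14, 5) in frame 2.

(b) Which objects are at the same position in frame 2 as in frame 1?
none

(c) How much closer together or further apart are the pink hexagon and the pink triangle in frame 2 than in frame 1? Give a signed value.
+2

Distance in frame 1: 9. Distance in frame 2: 11.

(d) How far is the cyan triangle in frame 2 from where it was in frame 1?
4

The cyan triangle moved from (14, 13) to (11, 10), a distance of √(3² + 3²) ≈ 4.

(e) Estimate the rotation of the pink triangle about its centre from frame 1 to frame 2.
45° counter-clockwise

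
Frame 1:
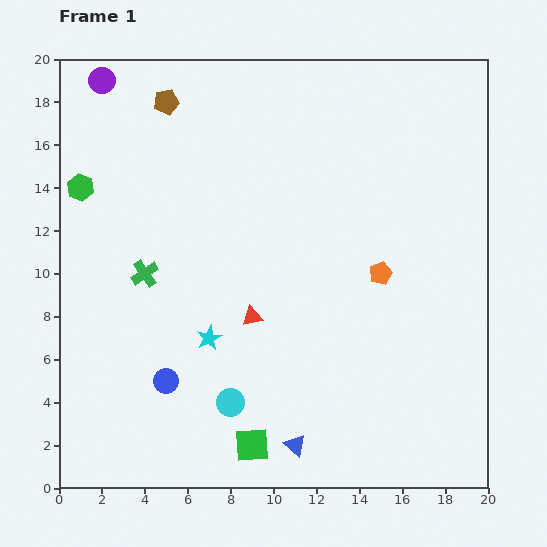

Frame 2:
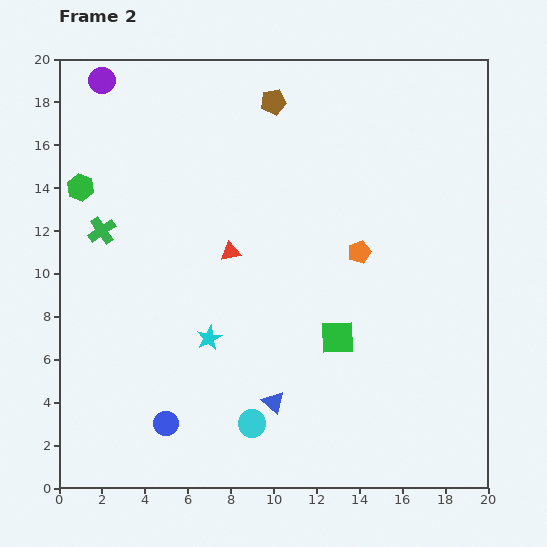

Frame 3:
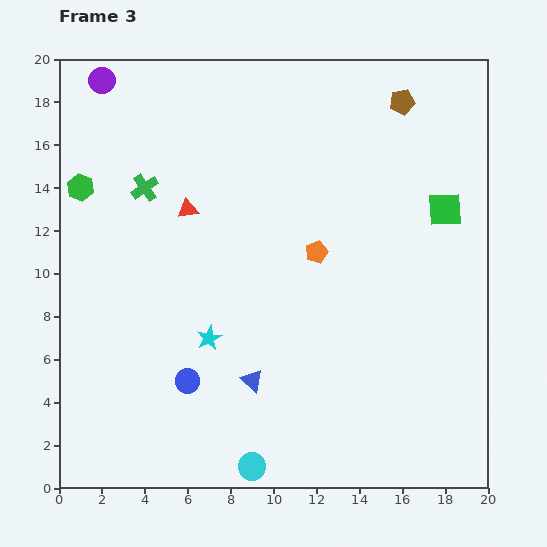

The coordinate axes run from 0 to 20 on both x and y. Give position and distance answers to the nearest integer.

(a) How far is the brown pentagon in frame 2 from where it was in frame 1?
5

The brown pentagon moved from (5, 18) to (10, 18), a distance of √(5² + 0²) ≈ 5.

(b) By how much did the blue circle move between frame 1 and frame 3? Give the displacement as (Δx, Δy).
(1, 0)

The blue circle was at (5, 5) in frame 1 and (6, 5) in frame 3.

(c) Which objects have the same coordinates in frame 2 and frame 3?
the cyan star, the green hexagon, the purple circle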